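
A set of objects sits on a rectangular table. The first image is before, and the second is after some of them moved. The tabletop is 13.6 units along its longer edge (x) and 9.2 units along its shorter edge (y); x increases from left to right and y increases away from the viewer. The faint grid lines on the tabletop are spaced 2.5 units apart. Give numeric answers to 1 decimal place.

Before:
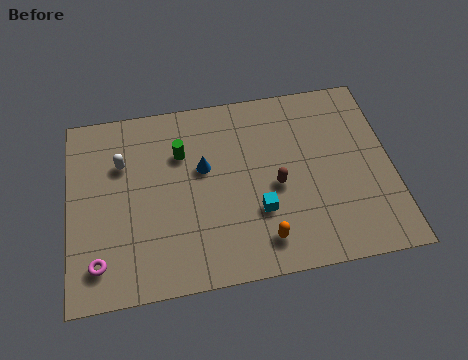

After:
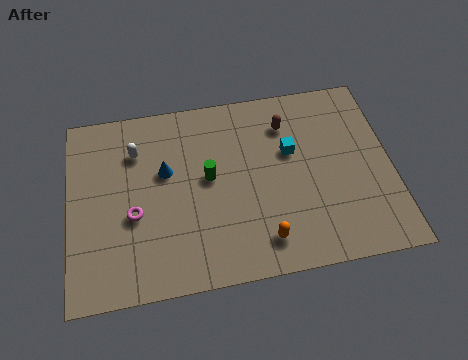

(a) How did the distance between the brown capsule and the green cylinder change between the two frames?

-0.5

The distance was about 4.5 in the first image and 4.0 in the second, so they moved 0.5 units closer together.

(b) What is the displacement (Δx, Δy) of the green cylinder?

(1.1, -1.4)

The green cylinder started near (4.8, 6.4) and ended near (5.9, 5.0).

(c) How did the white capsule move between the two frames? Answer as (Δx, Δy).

(0.6, 0.5)

From the two frames, the white capsule sits at roughly (2.3, 6.3) before and (2.9, 6.8) after.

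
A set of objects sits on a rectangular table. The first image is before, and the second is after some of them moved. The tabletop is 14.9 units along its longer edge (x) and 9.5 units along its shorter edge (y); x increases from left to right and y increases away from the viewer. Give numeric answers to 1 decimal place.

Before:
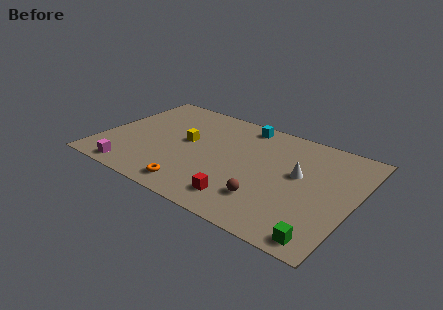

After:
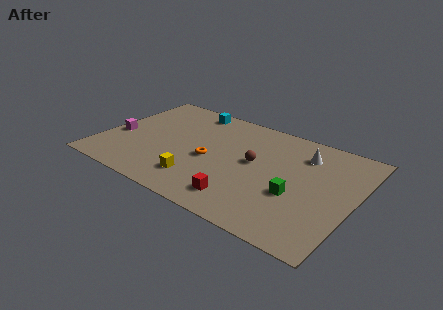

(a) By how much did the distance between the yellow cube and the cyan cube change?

+2.2

The distance was about 4.3 in the first image and 6.5 in the second, so they moved 2.2 units further apart.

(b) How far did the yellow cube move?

3.4

The yellow cube moved from about (4.9, 5.2) to (6.2, 2.1), a distance of √(1.3² + 3.1²) ≈ 3.4.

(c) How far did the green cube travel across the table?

3.3

The green cube was near (13.7, 1.0) before and (11.7, 3.6) after, so it travelled √(2.0² + 2.6²) ≈ 3.3 units.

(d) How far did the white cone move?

1.9

From (11.6, 5.4) to (11.6, 7.3), the white cone covered √(0.0² + 1.9²) ≈ 1.9 units.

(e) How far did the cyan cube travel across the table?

3.3

The cyan cube moved from about (7.8, 8.4) to (4.5, 8.4), a distance of √(3.3² + 0.0²) ≈ 3.3.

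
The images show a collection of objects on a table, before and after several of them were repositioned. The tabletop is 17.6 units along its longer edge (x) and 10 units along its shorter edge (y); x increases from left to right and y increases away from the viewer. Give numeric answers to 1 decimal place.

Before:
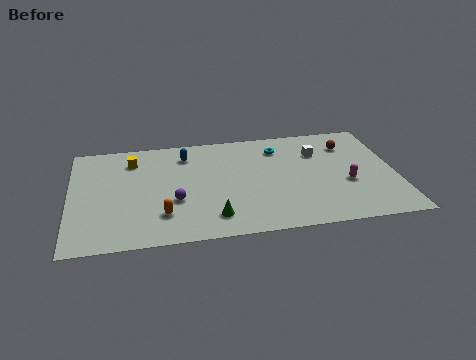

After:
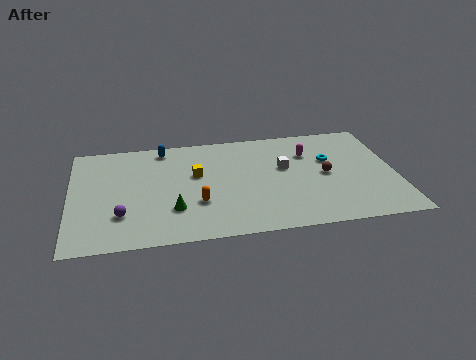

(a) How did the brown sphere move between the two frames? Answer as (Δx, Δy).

(-1.4, -2.7)

From the two frames, the brown sphere sits at roughly (15.2, 7.6) before and (13.8, 4.9) after.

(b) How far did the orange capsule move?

2.1

The orange capsule moved from about (4.9, 2.5) to (6.8, 3.3), a distance of √(1.9² + 0.8²) ≈ 2.1.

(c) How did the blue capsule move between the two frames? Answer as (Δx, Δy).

(-1.2, 0.8)

The blue capsule was at about (6.3, 8.0) and moved to about (5.1, 8.8).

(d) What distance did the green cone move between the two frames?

2.3

From (7.6, 1.9) to (5.5, 2.9), the green cone covered √(2.1² + 1.0²) ≈ 2.3 units.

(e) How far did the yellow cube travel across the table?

3.9

From (3.4, 7.9) to (6.8, 6.0), the yellow cube covered √(3.4² + 1.9²) ≈ 3.9 units.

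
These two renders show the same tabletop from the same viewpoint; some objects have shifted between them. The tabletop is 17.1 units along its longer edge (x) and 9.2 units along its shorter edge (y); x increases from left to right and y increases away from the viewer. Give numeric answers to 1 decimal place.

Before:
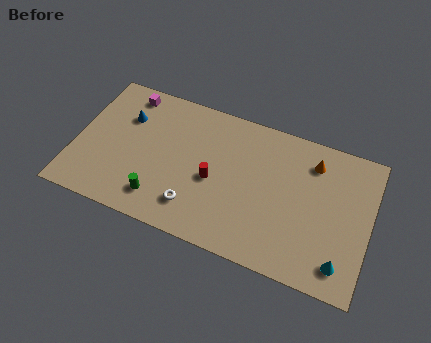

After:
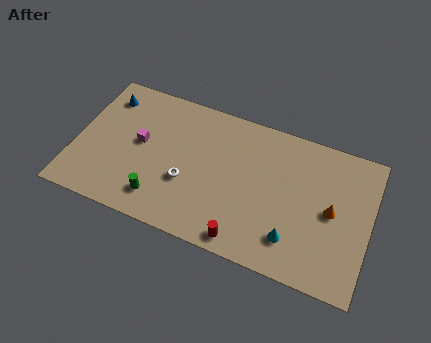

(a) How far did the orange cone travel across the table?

3.0

The orange cone moved from about (13.6, 7.3) to (14.9, 4.6), a distance of √(1.3² + 2.7²) ≈ 3.0.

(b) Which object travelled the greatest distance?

the red cylinder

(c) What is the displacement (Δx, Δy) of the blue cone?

(-1.3, 1.0)

From the two frames, the blue cone sits at roughly (2.7, 6.4) before and (1.4, 7.4) after.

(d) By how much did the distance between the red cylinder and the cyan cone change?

-5.1

Before: roughly 8.0 units apart; after: 2.9. That's 5.1 units closer together.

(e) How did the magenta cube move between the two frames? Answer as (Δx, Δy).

(1.1, -3.0)

The magenta cube was at about (2.6, 8.0) and moved to about (3.7, 5.0).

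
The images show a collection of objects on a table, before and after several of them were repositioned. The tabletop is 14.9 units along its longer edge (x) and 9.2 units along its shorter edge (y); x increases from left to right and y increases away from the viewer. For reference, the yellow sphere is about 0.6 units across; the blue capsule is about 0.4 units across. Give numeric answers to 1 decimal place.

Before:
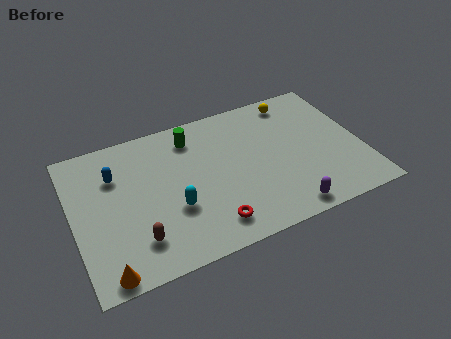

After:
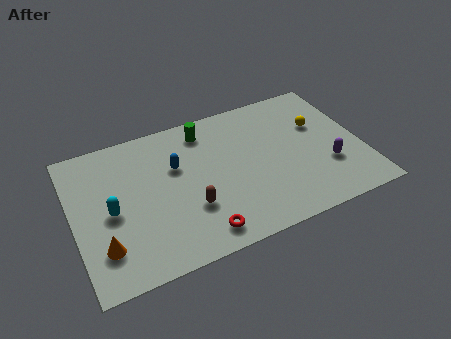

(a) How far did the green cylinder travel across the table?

0.7

The green cylinder was near (6.4, 7.5) before and (7.1, 7.7) after, so it travelled √(0.7² + 0.2²) ≈ 0.7 units.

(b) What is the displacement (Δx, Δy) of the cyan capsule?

(-3.1, 1.0)

The cyan capsule started near (5.0, 3.3) and ended near (1.9, 4.3).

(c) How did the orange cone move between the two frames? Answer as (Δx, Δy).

(0.0, 1.5)

The orange cone was at about (1.3, 0.8) and moved to about (1.3, 2.3).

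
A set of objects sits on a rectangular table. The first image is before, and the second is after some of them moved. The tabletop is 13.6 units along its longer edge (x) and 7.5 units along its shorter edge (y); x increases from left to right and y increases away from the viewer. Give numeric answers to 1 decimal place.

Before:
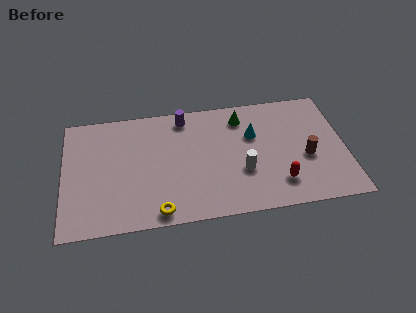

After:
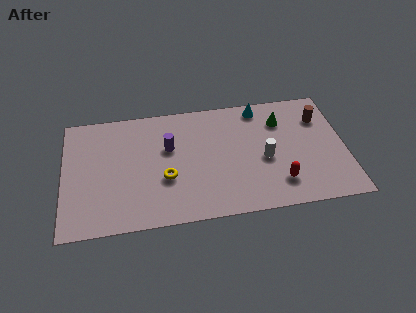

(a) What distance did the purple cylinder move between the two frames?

2.0

The purple cylinder was near (5.9, 6.5) before and (5.1, 4.7) after, so it travelled √(0.8² + 1.8²) ≈ 2.0 units.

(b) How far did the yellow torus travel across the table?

2.0

The yellow torus moved from about (4.5, 0.8) to (4.9, 2.8), a distance of √(0.4² + 2.0²) ≈ 2.0.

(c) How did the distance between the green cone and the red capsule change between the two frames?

-0.8

The distance was about 4.7 in the first image and 3.9 in the second, so they moved 0.8 units closer together.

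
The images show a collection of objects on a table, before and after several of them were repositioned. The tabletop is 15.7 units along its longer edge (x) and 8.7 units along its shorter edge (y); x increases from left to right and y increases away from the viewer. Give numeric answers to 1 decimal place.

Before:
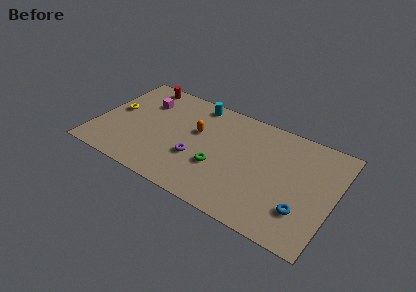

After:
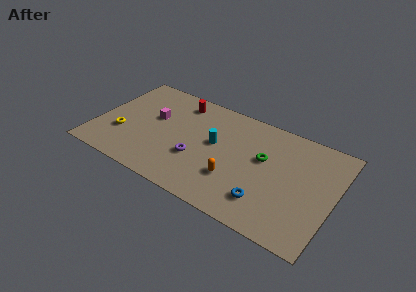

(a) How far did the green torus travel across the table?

3.4

From (8.3, 3.1) to (11.0, 5.2), the green torus covered √(2.7² + 2.1²) ≈ 3.4 units.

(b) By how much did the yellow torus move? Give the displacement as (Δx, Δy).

(0.7, -1.8)

The yellow torus started near (1.1, 4.7) and ended near (1.8, 2.9).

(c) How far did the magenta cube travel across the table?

1.4

The magenta cube moved from about (2.8, 6.3) to (3.6, 5.2), a distance of √(0.8² + 1.1²) ≈ 1.4.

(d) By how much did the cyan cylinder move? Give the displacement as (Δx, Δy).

(1.7, -2.8)

The cyan cylinder started near (6.1, 7.7) and ended near (7.8, 4.9).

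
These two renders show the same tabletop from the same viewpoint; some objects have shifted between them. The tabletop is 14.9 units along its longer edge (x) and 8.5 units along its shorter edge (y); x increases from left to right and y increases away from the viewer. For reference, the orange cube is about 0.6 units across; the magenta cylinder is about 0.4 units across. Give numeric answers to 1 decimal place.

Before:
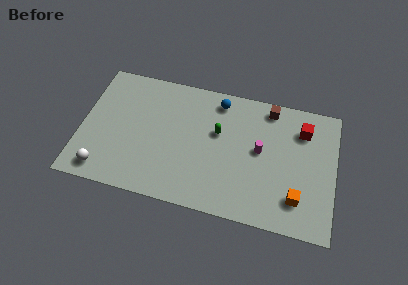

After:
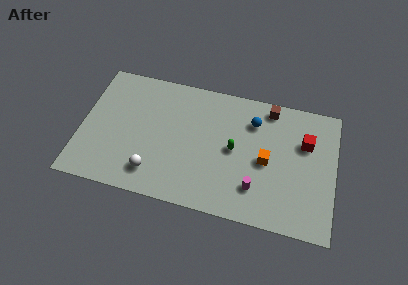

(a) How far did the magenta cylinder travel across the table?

2.5

The magenta cylinder moved from about (10.5, 4.6) to (10.4, 2.1), a distance of √(0.1² + 2.5²) ≈ 2.5.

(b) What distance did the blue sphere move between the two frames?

2.3

The blue sphere was near (7.9, 7.3) before and (10.0, 6.4) after, so it travelled √(2.1² + 0.9²) ≈ 2.3 units.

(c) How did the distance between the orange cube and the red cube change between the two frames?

-1.7

They were about 4.5 units apart before and 2.8 after — 1.7 units closer together.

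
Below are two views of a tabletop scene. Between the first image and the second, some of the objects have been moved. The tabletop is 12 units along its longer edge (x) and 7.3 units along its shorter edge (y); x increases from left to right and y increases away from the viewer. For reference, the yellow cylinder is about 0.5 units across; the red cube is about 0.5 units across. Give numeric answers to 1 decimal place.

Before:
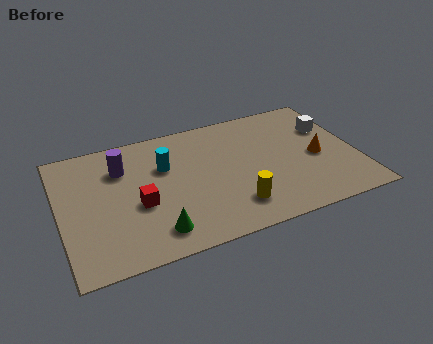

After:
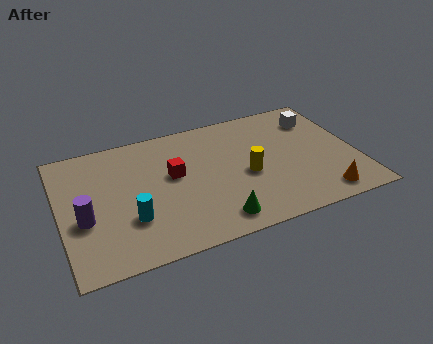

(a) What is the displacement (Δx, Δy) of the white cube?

(-0.4, 0.7)

The white cube was at about (11.1, 4.9) and moved to about (10.7, 5.6).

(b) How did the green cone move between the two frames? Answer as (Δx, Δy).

(2.4, -0.2)

The green cone was at about (3.6, 1.3) and moved to about (6.0, 1.1).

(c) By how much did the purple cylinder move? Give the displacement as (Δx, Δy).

(-1.7, -2.4)

From the two frames, the purple cylinder sits at roughly (2.6, 5.3) before and (0.9, 2.9) after.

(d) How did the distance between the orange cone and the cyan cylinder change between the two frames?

+1.4

They were about 6.3 units apart before and 7.7 after — 1.4 units further apart.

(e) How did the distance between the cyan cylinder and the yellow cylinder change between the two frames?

+0.8

Before: roughly 4.1 units apart; after: 4.9. That's 0.8 units further apart.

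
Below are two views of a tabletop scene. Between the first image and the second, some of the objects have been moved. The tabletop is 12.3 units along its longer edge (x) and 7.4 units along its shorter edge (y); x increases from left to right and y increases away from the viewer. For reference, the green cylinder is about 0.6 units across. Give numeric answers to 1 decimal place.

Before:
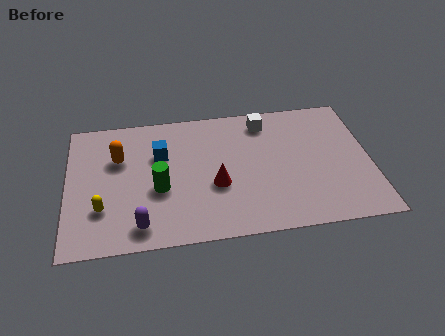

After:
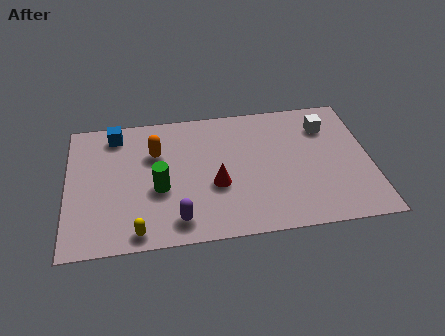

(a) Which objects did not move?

the red cone and the green cylinder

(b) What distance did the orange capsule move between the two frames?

1.5

From (2.1, 4.9) to (3.6, 5.0), the orange capsule covered √(1.5² + 0.1²) ≈ 1.5 units.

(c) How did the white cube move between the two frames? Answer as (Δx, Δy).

(2.5, -0.6)

The white cube was at about (8.1, 6.2) and moved to about (10.6, 5.6).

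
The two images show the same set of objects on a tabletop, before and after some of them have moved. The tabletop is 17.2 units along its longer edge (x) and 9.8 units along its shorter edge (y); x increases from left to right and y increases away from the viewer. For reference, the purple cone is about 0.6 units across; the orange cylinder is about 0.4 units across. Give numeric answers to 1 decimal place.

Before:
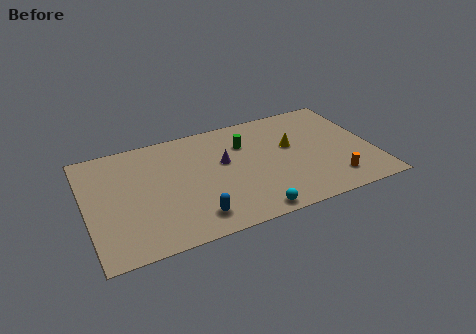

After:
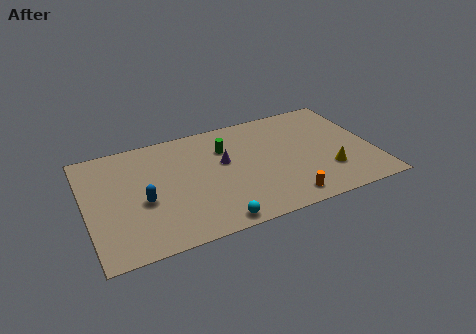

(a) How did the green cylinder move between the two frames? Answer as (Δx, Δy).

(-1.2, 0.0)

From the two frames, the green cylinder sits at roughly (9.7, 7.0) before and (8.5, 7.0) after.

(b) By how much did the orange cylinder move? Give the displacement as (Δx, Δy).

(-3.0, -0.6)

The orange cylinder started near (14.5, 1.9) and ended near (11.5, 1.3).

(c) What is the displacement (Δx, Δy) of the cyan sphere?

(-2.2, 0.0)

The cyan sphere started near (9.4, 0.9) and ended near (7.2, 0.9).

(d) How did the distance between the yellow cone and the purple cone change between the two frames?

+2.6

The distance was about 4.1 in the first image and 6.7 in the second, so they moved 2.6 units further apart.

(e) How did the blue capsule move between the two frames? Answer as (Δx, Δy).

(-2.8, 2.4)

From the two frames, the blue capsule sits at roughly (6.1, 1.7) before and (3.3, 4.1) after.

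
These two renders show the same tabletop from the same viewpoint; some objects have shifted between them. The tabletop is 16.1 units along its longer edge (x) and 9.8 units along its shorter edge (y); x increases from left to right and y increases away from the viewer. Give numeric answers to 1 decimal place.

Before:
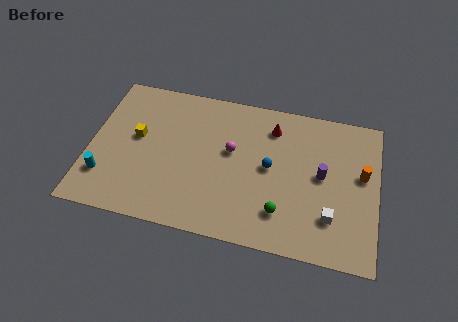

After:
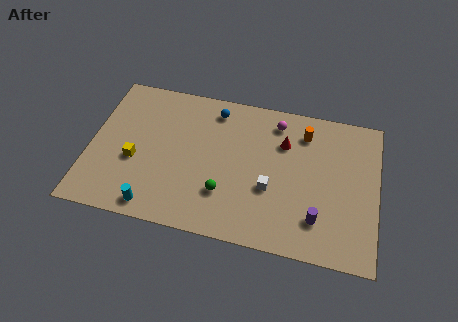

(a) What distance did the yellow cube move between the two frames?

1.6

From (2.6, 5.5) to (2.6, 3.9), the yellow cube covered √(0.0² + 1.6²) ≈ 1.6 units.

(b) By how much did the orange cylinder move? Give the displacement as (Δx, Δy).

(-3.3, 2.1)

The orange cylinder started near (15.2, 5.7) and ended near (11.9, 7.8).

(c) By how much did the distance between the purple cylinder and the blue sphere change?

+5.7

They were about 2.9 units apart before and 8.6 after — 5.7 units further apart.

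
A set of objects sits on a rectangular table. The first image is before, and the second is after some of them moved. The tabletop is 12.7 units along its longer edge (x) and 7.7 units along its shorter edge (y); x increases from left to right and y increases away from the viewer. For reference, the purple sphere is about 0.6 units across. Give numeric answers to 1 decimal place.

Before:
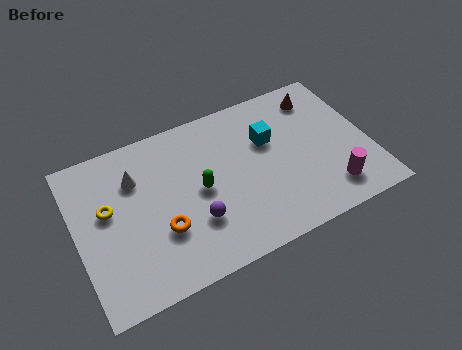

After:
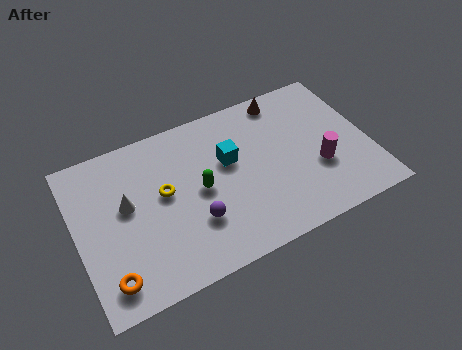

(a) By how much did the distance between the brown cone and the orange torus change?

+1.7

Before: roughly 8.3 units apart; after: 10.0. That's 1.7 units further apart.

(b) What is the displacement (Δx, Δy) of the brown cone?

(-1.5, 0.5)

The brown cone started near (10.9, 6.3) and ended near (9.4, 6.8).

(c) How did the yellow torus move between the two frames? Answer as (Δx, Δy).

(2.4, -0.2)

The yellow torus was at about (1.4, 4.5) and moved to about (3.8, 4.3).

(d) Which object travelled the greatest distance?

the orange torus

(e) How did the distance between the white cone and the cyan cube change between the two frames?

-1.3

They were about 5.8 units apart before and 4.5 after — 1.3 units closer together.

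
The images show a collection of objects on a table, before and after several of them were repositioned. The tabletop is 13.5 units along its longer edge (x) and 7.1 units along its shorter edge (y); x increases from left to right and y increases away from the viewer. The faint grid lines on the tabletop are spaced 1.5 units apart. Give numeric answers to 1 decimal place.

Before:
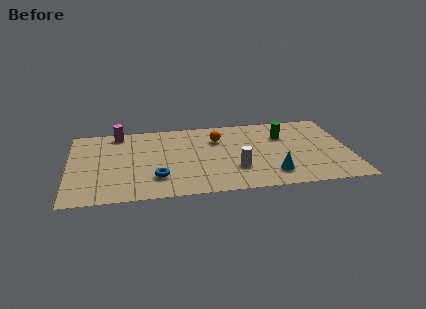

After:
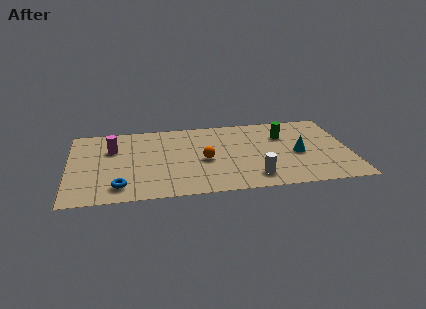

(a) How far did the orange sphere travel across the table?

2.0

The orange sphere moved from about (7.2, 5.1) to (6.5, 3.2), a distance of √(0.7² + 1.9²) ≈ 2.0.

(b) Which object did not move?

the green cylinder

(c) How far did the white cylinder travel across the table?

1.2

From (8.0, 2.2) to (8.8, 1.3), the white cylinder covered √(0.8² + 0.9²) ≈ 1.2 units.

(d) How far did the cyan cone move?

2.1

The cyan cone was near (9.7, 1.5) before and (11.0, 3.2) after, so it travelled √(1.3² + 1.7²) ≈ 2.1 units.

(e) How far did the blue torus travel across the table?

1.9

The blue torus was near (4.2, 1.9) before and (2.4, 1.3) after, so it travelled √(1.8² + 0.6²) ≈ 1.9 units.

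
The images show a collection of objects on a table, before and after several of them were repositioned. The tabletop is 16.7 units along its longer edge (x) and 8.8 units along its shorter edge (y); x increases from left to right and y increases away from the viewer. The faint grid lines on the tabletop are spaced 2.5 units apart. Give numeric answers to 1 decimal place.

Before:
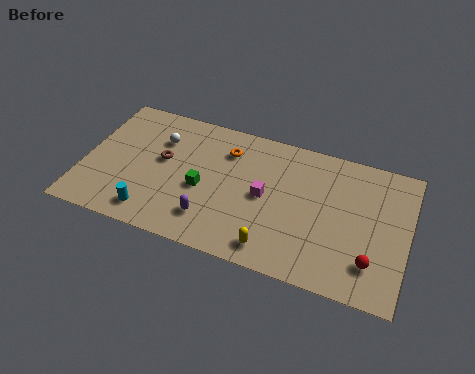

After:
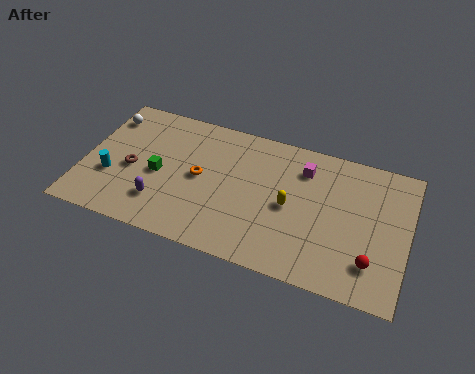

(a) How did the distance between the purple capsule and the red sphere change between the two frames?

+2.6

The distance was about 8.2 in the first image and 10.8 in the second, so they moved 2.6 units further apart.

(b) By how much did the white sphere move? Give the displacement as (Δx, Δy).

(-2.9, 0.7)

The white sphere was at about (3.7, 6.3) and moved to about (0.8, 7.0).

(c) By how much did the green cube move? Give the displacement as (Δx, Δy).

(-2.3, 0.2)

The green cube started near (6.2, 3.8) and ended near (3.9, 4.0).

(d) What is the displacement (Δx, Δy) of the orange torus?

(-1.2, -2.2)

The orange torus was at about (7.2, 6.7) and moved to about (6.0, 4.5).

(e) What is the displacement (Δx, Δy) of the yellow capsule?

(0.6, 2.9)

From the two frames, the yellow capsule sits at roughly (10.1, 1.3) before and (10.7, 4.2) after.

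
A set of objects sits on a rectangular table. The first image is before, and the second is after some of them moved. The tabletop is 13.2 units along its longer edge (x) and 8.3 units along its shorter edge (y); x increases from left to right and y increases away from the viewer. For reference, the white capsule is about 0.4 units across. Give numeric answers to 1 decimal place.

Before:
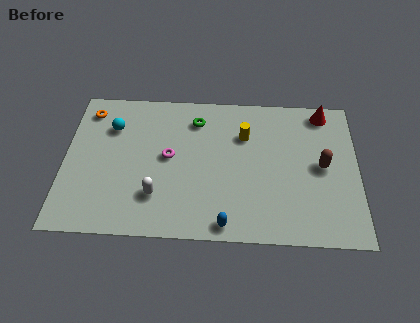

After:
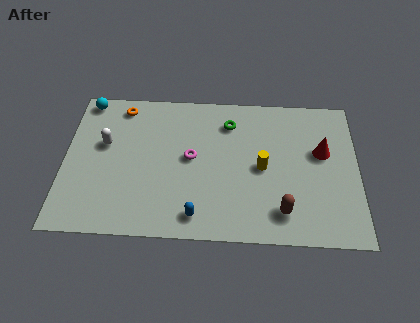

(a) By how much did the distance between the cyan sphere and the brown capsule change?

+1.0

The distance was about 9.7 in the first image and 10.7 in the second, so they moved 1.0 units further apart.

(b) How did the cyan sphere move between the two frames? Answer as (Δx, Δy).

(-1.2, 1.5)

The cyan sphere started near (2.1, 6.0) and ended near (0.9, 7.5).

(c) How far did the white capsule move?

3.7

The white capsule was near (4.2, 2.2) before and (1.8, 5.0) after, so it travelled √(2.4² + 2.8²) ≈ 3.7 units.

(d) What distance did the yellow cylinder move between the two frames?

2.0

From (8.1, 5.8) to (8.9, 4.0), the yellow cylinder covered √(0.8² + 1.8²) ≈ 2.0 units.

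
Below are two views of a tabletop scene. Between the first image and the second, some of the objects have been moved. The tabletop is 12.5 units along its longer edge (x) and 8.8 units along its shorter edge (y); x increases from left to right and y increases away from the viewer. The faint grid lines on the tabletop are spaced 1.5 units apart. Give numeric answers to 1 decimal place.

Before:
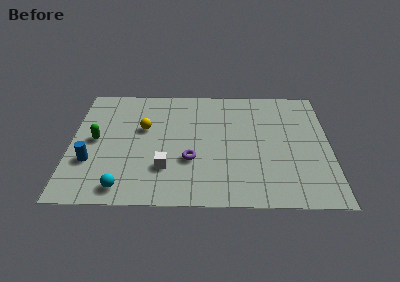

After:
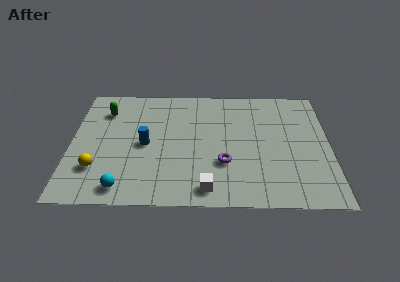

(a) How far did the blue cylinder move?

2.9

From (1.0, 2.9) to (3.6, 4.2), the blue cylinder covered √(2.6² + 1.3²) ≈ 2.9 units.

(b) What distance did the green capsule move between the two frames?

2.2

From (1.2, 4.5) to (1.6, 6.7), the green capsule covered √(0.4² + 2.2²) ≈ 2.2 units.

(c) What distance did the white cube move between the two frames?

2.4

The white cube was near (4.6, 2.5) before and (6.6, 1.1) after, so it travelled √(2.0² + 1.4²) ≈ 2.4 units.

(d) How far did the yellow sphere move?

3.7

The yellow sphere was near (3.5, 5.4) before and (1.3, 2.4) after, so it travelled √(2.2² + 3.0²) ≈ 3.7 units.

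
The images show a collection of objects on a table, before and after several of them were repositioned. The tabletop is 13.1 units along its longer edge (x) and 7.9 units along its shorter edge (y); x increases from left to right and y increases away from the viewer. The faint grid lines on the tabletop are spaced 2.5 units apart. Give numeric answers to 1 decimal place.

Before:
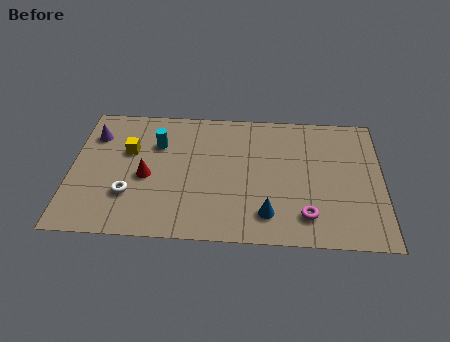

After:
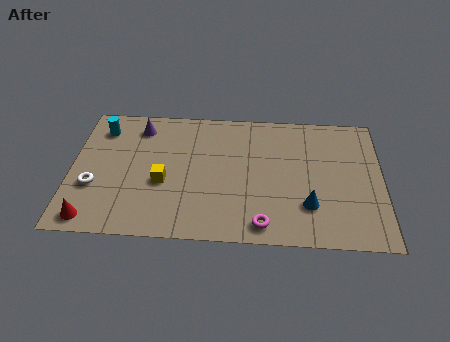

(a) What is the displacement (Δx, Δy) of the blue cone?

(1.7, 0.6)

From the two frames, the blue cone sits at roughly (8.3, 1.6) before and (10.0, 2.2) after.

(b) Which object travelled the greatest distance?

the red cone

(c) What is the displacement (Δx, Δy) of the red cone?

(-2.2, -2.6)

The red cone started near (3.2, 3.5) and ended near (1.0, 0.9).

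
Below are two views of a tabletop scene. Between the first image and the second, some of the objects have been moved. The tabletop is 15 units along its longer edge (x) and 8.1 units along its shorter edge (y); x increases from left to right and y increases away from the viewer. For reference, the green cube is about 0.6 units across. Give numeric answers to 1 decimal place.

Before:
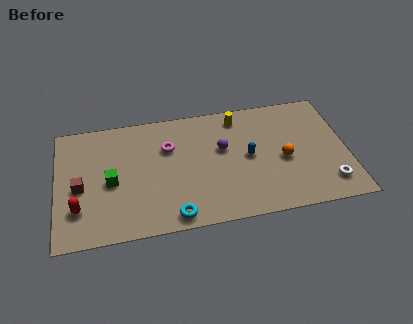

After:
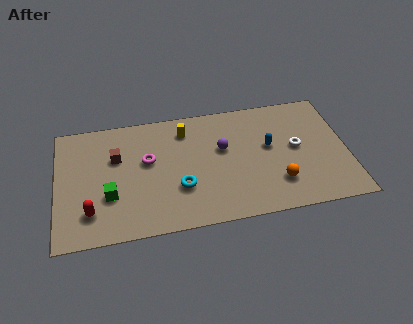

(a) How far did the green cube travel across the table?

0.9

The green cube moved from about (2.8, 3.7) to (2.7, 2.8), a distance of √(0.1² + 0.9²) ≈ 0.9.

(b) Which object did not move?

the purple sphere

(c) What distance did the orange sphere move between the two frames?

1.6

The orange sphere moved from about (11.7, 3.6) to (11.3, 2.1), a distance of √(0.4² + 1.5²) ≈ 1.6.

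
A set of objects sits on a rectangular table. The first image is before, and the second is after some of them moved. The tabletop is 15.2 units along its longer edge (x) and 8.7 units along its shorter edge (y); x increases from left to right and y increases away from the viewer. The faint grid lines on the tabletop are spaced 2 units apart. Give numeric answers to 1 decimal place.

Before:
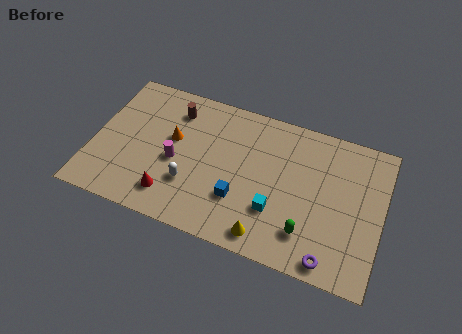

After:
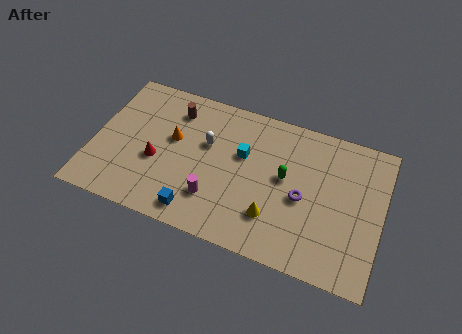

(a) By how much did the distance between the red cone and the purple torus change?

-0.7

The distance was about 8.4 in the first image and 7.7 in the second, so they moved 0.7 units closer together.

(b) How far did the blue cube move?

2.6

The blue cube moved from about (7.9, 2.7) to (5.8, 1.2), a distance of √(2.1² + 1.5²) ≈ 2.6.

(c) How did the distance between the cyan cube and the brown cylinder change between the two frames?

-3.1

The distance was about 7.2 in the first image and 4.1 in the second, so they moved 3.1 units closer together.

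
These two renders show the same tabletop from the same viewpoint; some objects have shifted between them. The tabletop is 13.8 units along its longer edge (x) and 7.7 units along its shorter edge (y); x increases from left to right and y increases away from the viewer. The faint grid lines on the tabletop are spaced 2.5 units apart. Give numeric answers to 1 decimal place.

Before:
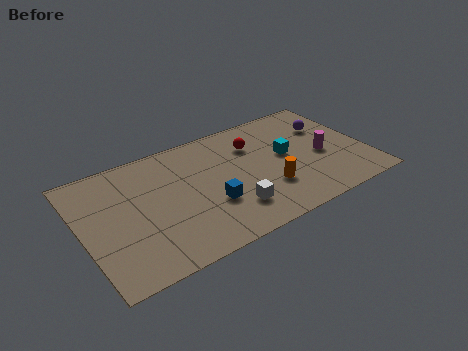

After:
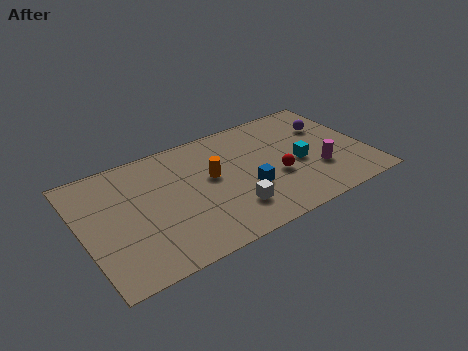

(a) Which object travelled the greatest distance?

the orange cylinder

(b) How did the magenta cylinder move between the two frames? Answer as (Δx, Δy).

(-0.4, -0.9)

From the two frames, the magenta cylinder sits at roughly (11.7, 3.4) before and (11.3, 2.5) after.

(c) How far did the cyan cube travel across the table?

0.9

The cyan cube moved from about (10.0, 4.2) to (10.5, 3.4), a distance of √(0.5² + 0.8²) ≈ 0.9.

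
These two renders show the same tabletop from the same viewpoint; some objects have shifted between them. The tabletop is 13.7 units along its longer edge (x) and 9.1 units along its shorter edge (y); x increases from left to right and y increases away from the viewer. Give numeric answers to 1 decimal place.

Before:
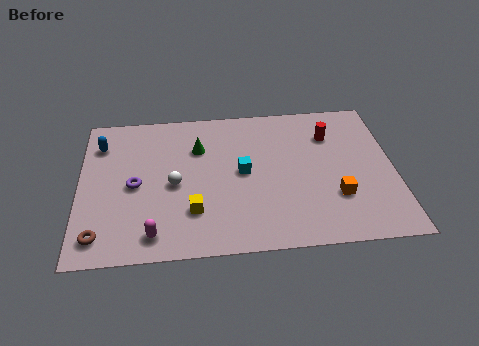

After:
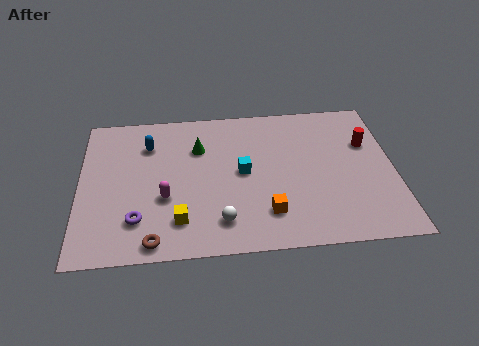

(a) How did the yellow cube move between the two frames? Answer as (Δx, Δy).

(-0.6, -0.5)

From the two frames, the yellow cube sits at roughly (4.9, 2.5) before and (4.3, 2.0) after.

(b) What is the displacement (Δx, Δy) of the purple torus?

(0.1, -2.1)

From the two frames, the purple torus sits at roughly (2.4, 4.3) before and (2.5, 2.2) after.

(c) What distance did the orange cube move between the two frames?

3.1

From (11.1, 2.8) to (8.1, 2.1), the orange cube covered √(3.0² + 0.7²) ≈ 3.1 units.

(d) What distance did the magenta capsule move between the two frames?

2.2

From (3.2, 1.3) to (3.7, 3.4), the magenta capsule covered √(0.5² + 2.1²) ≈ 2.2 units.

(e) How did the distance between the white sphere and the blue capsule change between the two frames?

+1.6

Before: roughly 4.3 units apart; after: 5.9. That's 1.6 units further apart.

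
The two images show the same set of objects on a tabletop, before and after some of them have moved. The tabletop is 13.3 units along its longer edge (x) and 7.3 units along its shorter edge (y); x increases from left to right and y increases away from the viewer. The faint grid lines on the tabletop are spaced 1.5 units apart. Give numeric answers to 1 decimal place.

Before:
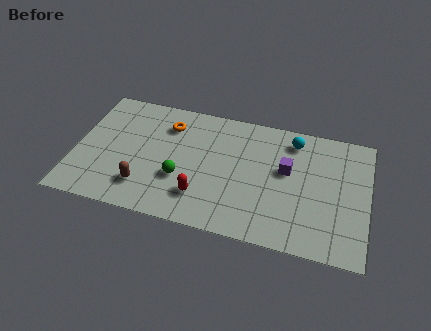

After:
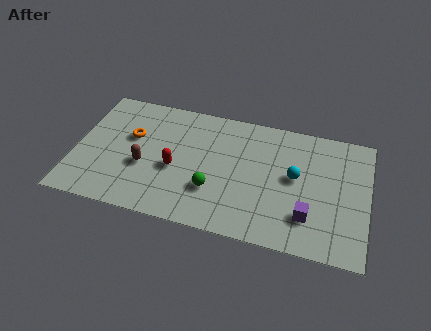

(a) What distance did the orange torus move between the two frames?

1.9

From (4.1, 5.6) to (2.5, 4.5), the orange torus covered √(1.6² + 1.1²) ≈ 1.9 units.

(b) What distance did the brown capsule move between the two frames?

1.2

From (3.3, 1.7) to (3.2, 2.9), the brown capsule covered √(0.1² + 1.2²) ≈ 1.2 units.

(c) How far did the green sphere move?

1.5

The green sphere moved from about (4.9, 2.6) to (6.4, 2.3), a distance of √(1.5² + 0.3²) ≈ 1.5.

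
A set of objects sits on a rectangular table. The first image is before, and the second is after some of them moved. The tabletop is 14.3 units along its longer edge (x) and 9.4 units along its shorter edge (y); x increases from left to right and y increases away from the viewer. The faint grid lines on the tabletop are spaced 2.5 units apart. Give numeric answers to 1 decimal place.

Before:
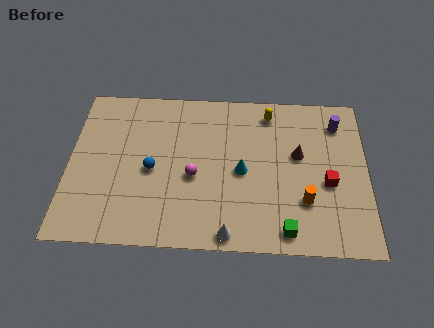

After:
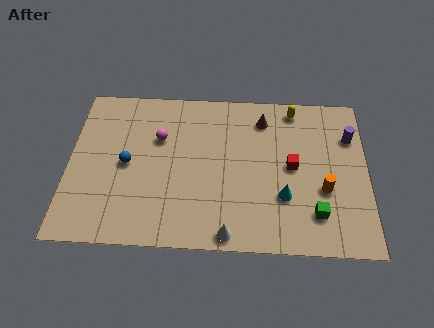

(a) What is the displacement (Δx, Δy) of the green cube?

(1.4, 1.0)

The green cube was at about (10.4, 1.1) and moved to about (11.8, 2.1).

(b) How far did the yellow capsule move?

1.2

The yellow capsule moved from about (9.6, 8.0) to (10.8, 8.3), a distance of √(1.2² + 0.3²) ≈ 1.2.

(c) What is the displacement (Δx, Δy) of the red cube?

(-1.7, 0.9)

The red cube started near (12.4, 3.9) and ended near (10.7, 4.8).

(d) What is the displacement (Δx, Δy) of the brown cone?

(-1.7, 2.1)

The brown cone started near (11.0, 5.5) and ended near (9.3, 7.6).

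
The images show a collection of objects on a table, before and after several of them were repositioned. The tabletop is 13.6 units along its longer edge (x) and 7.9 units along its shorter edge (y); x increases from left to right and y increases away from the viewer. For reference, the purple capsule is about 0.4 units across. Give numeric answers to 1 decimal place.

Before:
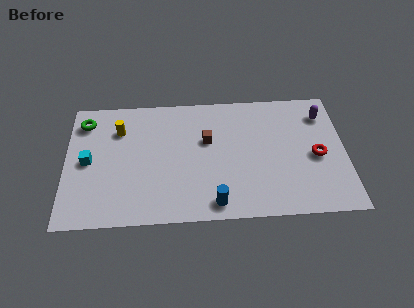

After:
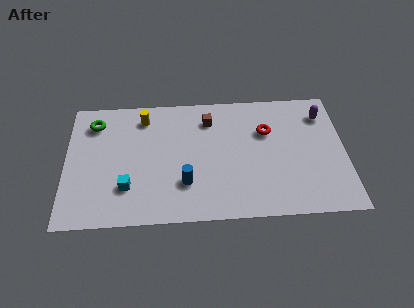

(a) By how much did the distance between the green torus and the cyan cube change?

+1.9

Before: roughly 2.5 units apart; after: 4.4. That's 1.9 units further apart.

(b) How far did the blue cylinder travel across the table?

1.9

From (7.2, 1.0) to (5.8, 2.3), the blue cylinder covered √(1.4² + 1.3²) ≈ 1.9 units.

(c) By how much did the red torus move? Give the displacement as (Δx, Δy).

(-2.4, 1.7)

The red torus started near (12.2, 3.6) and ended near (9.8, 5.3).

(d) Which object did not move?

the purple capsule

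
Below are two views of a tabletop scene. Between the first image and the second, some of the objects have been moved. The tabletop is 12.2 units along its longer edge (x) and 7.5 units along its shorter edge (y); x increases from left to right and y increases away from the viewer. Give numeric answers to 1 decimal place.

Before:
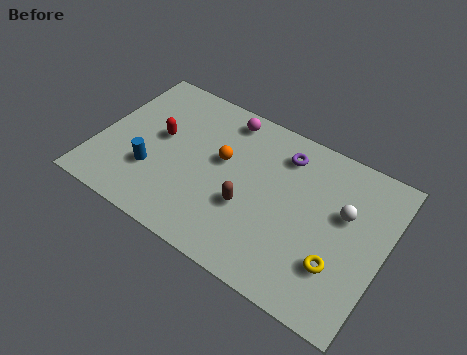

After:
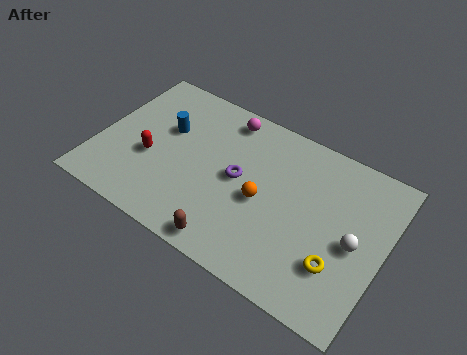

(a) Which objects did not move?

the yellow torus and the magenta sphere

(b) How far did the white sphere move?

1.3

The white sphere moved from about (10.4, 4.6) to (11.0, 3.5), a distance of √(0.6² + 1.1²) ≈ 1.3.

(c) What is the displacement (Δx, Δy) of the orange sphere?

(1.9, -1.0)

From the two frames, the orange sphere sits at roughly (5.2, 4.4) before and (7.1, 3.4) after.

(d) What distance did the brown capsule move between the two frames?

2.0

From (6.6, 2.8) to (6.2, 0.8), the brown capsule covered √(0.4² + 2.0²) ≈ 2.0 units.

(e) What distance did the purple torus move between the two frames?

2.6

The purple torus was near (7.6, 6.0) before and (6.0, 3.9) after, so it travelled √(1.6² + 2.1²) ≈ 2.6 units.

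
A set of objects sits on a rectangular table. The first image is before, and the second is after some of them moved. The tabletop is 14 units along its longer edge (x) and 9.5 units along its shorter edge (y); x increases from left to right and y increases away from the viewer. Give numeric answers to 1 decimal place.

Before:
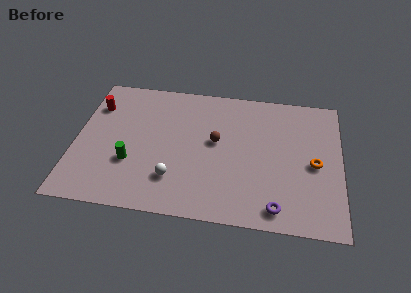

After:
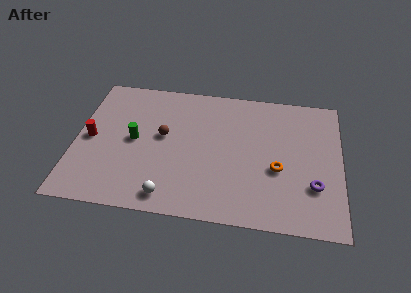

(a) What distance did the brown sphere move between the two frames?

2.8

The brown sphere moved from about (7.4, 5.3) to (4.6, 5.3), a distance of √(2.8² + 0.0²) ≈ 2.8.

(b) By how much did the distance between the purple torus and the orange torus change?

-1.6

The distance was about 3.7 in the first image and 2.1 in the second, so they moved 1.6 units closer together.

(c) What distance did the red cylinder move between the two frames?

2.4

From (0.9, 7.0) to (0.8, 4.6), the red cylinder covered √(0.1² + 2.4²) ≈ 2.4 units.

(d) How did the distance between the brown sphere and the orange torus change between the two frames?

+1.0

They were about 5.3 units apart before and 6.3 after — 1.0 units further apart.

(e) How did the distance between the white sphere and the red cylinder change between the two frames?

-0.9

They were about 6.4 units apart before and 5.5 after — 0.9 units closer together.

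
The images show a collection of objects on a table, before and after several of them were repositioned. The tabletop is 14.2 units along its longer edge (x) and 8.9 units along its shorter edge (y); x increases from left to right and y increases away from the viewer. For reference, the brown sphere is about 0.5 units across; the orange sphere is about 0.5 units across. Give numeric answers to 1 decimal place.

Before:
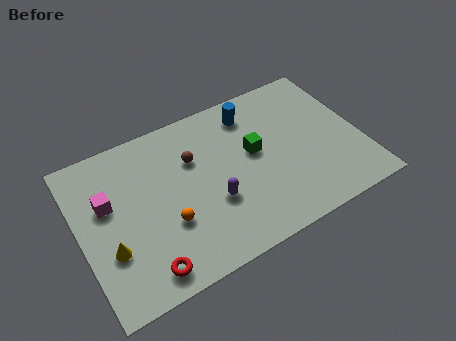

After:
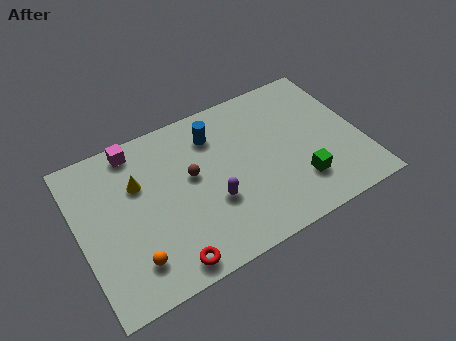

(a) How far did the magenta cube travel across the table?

2.9

From (1.5, 5.5) to (3.2, 7.9), the magenta cube covered √(1.7² + 2.4²) ≈ 2.9 units.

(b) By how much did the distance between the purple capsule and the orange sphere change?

+2.1

Before: roughly 2.3 units apart; after: 4.4. That's 2.1 units further apart.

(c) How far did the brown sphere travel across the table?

0.9

The brown sphere moved from about (5.9, 6.0) to (5.7, 5.1), a distance of √(0.2² + 0.9²) ≈ 0.9.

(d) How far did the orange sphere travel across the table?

2.2

The orange sphere moved from about (4.2, 3.1) to (2.3, 1.9), a distance of √(1.9² + 1.2²) ≈ 2.2.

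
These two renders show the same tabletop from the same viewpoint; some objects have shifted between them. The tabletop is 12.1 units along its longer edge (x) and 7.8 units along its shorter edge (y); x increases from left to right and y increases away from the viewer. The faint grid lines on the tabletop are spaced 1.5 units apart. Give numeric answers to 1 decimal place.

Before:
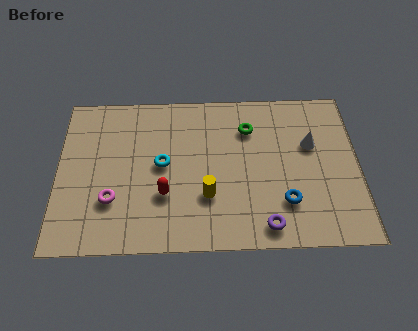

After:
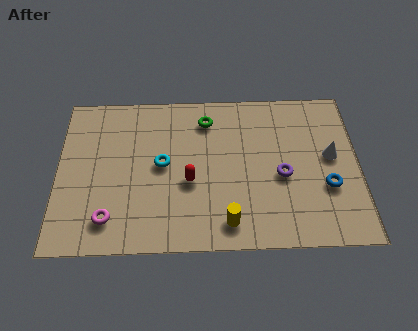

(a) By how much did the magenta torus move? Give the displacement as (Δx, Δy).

(-0.1, -0.9)

The magenta torus started near (2.2, 2.4) and ended near (2.1, 1.5).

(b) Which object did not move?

the cyan torus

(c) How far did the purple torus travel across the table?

2.5

The purple torus was near (8.3, 1.0) before and (9.0, 3.4) after, so it travelled √(0.7² + 2.4²) ≈ 2.5 units.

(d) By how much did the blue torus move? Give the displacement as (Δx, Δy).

(1.7, 0.7)

From the two frames, the blue torus sits at roughly (9.1, 2.1) before and (10.8, 2.8) after.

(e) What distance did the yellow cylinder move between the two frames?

1.5

The yellow cylinder moved from about (6.0, 2.5) to (6.8, 1.2), a distance of √(0.8² + 1.3²) ≈ 1.5.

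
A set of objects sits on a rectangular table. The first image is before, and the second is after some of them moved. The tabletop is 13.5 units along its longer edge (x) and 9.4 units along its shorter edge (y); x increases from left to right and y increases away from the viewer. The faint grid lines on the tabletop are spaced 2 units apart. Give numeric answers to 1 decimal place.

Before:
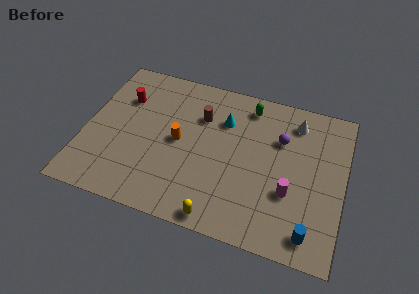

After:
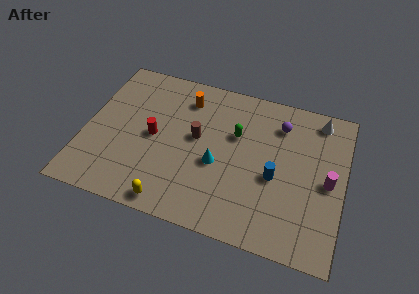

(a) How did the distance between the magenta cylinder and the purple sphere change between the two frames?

+0.7

They were about 3.2 units apart before and 3.9 after — 0.7 units further apart.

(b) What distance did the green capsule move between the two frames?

2.1

From (8.3, 8.0) to (7.8, 6.0), the green capsule covered √(0.5² + 2.0²) ≈ 2.1 units.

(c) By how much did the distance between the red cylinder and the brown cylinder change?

-1.8

The distance was about 4.1 in the first image and 2.3 in the second, so they moved 1.8 units closer together.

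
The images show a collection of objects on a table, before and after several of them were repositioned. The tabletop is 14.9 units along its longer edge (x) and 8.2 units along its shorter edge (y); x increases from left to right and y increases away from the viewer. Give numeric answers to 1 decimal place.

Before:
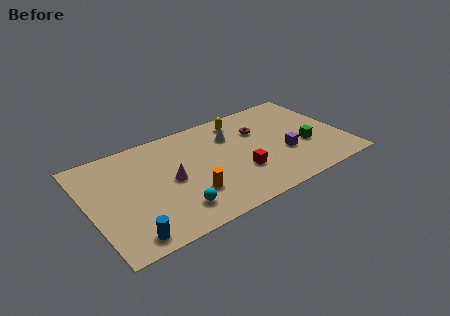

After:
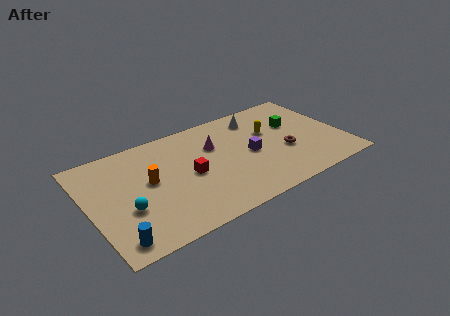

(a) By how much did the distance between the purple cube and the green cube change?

+1.9

The distance was about 1.3 in the first image and 3.2 in the second, so they moved 1.9 units further apart.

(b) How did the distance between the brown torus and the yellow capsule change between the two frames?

+0.5

They were about 1.6 units apart before and 2.1 after — 0.5 units further apart.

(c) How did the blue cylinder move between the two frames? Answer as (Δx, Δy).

(-0.7, 0.1)

The blue cylinder started near (1.8, 1.0) and ended near (1.1, 1.1).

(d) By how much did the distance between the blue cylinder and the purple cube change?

-0.9

Before: roughly 9.7 units apart; after: 8.8. That's 0.9 units closer together.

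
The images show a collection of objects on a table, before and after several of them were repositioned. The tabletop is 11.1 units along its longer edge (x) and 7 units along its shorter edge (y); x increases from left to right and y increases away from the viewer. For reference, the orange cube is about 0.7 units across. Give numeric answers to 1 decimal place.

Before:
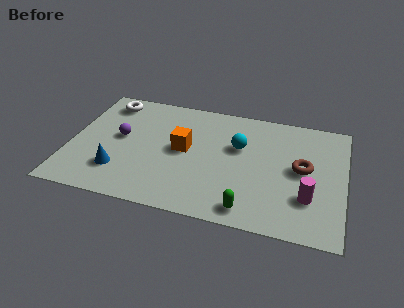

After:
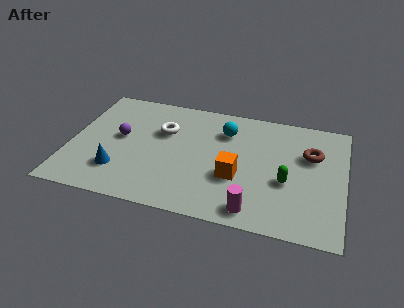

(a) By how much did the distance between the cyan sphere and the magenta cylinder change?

+0.8

They were about 3.7 units apart before and 4.5 after — 0.8 units further apart.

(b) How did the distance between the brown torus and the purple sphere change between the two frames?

+0.3

They were about 7.4 units apart before and 7.7 after — 0.3 units further apart.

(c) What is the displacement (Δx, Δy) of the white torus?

(2.4, -1.3)

From the two frames, the white torus sits at roughly (1.3, 5.9) before and (3.7, 4.6) after.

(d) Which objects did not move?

the blue cone and the purple sphere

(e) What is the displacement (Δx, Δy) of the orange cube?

(2.2, -1.1)

The orange cube was at about (4.6, 3.7) and moved to about (6.8, 2.6).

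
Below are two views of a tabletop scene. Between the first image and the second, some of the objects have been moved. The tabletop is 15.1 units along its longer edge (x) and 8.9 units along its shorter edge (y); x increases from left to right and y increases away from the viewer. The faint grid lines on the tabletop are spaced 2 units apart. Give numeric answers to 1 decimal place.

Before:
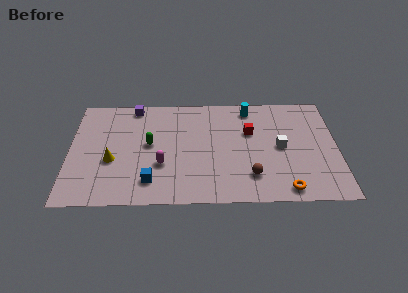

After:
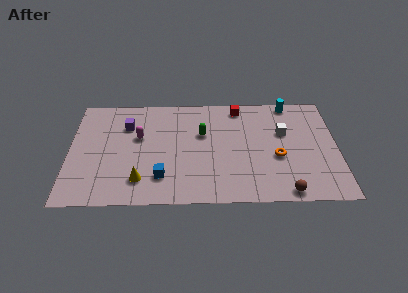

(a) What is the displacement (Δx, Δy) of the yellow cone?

(1.6, -1.6)

The yellow cone was at about (2.4, 3.5) and moved to about (4.0, 1.9).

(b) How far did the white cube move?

1.2

The white cube moved from about (11.9, 4.4) to (12.1, 5.6), a distance of √(0.2² + 1.2²) ≈ 1.2.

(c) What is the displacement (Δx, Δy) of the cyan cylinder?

(2.3, 0.4)

The cyan cylinder started near (10.2, 7.7) and ended near (12.5, 8.1).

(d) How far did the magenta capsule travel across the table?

2.6

The magenta capsule moved from about (5.2, 3.1) to (3.9, 5.4), a distance of √(1.3² + 2.3²) ≈ 2.6.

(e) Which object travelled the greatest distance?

the green capsule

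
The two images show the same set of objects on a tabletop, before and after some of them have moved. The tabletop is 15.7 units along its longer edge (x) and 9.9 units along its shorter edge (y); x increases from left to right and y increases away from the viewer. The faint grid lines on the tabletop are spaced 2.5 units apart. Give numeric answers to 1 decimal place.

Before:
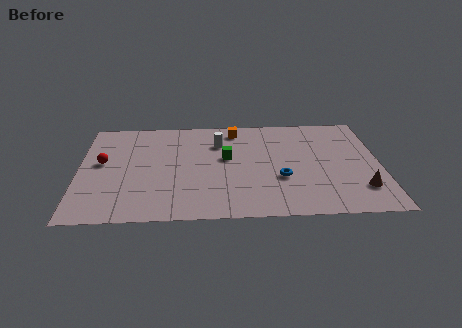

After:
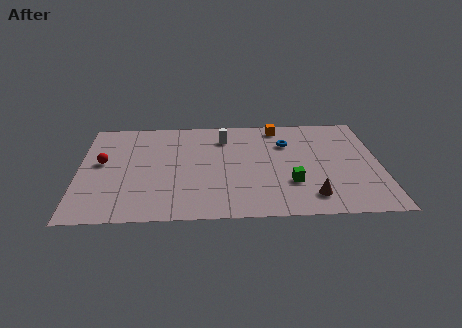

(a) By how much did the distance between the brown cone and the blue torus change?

+1.0

Before: roughly 4.3 units apart; after: 5.3. That's 1.0 units further apart.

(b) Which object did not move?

the red sphere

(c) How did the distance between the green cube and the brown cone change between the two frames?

-6.0

Before: roughly 7.6 units apart; after: 1.6. That's 6.0 units closer together.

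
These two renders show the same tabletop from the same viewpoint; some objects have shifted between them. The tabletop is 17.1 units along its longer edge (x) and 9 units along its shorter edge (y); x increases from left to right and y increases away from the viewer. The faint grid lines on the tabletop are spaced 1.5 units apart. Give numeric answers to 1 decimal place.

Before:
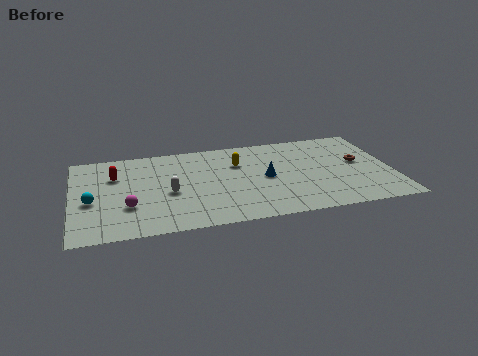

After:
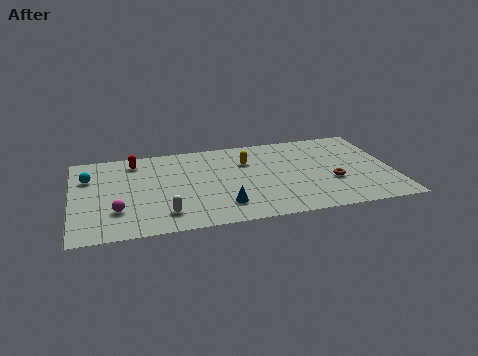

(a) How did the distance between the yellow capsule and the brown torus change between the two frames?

-1.3

They were about 6.6 units apart before and 5.3 after — 1.3 units closer together.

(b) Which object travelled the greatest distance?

the blue cone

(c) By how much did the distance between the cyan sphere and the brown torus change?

-1.2

They were about 14.4 units apart before and 13.2 after — 1.2 units closer together.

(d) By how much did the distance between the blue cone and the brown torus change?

+0.9

The distance was about 5.1 in the first image and 6.0 in the second, so they moved 0.9 units further apart.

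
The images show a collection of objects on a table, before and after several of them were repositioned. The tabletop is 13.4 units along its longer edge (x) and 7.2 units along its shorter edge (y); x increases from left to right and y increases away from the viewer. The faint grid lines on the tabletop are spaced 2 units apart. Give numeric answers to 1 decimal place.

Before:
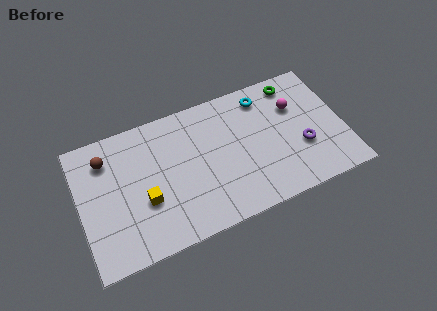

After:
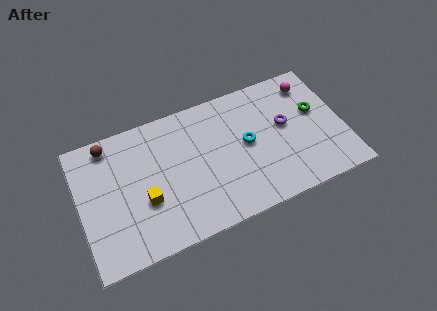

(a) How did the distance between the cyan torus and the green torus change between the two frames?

+2.0

Before: roughly 1.6 units apart; after: 3.6. That's 2.0 units further apart.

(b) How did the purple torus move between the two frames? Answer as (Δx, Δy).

(-0.7, 1.5)

The purple torus started near (11.2, 2.6) and ended near (10.5, 4.1).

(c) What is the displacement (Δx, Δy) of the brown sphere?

(0.2, 0.7)

The brown sphere was at about (1.5, 5.6) and moved to about (1.7, 6.3).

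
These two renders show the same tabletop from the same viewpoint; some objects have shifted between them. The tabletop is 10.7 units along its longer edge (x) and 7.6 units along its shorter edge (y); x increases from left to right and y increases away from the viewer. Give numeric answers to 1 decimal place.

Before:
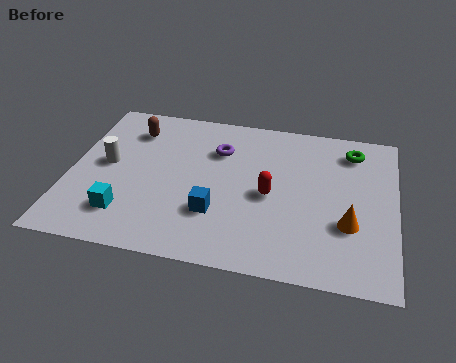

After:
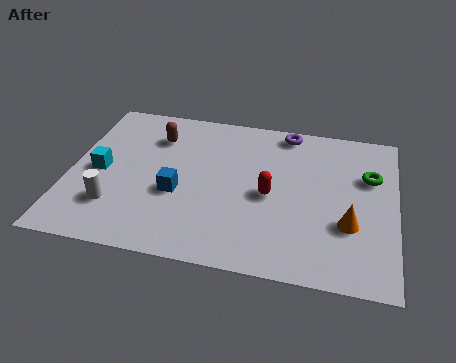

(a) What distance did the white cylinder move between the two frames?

2.0

From (1.2, 4.0) to (1.6, 2.0), the white cylinder covered √(0.4² + 2.0²) ≈ 2.0 units.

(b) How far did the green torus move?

1.3

From (9.2, 6.2) to (9.8, 5.0), the green torus covered √(0.6² + 1.2²) ≈ 1.3 units.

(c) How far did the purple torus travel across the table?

2.6

From (4.8, 5.4) to (7.0, 6.8), the purple torus covered √(2.2² + 1.4²) ≈ 2.6 units.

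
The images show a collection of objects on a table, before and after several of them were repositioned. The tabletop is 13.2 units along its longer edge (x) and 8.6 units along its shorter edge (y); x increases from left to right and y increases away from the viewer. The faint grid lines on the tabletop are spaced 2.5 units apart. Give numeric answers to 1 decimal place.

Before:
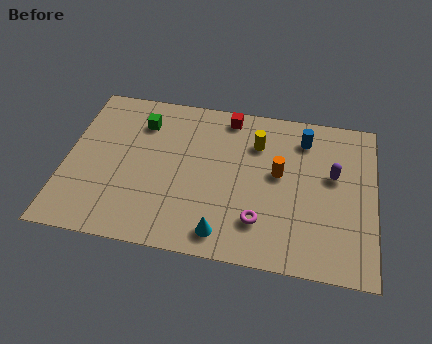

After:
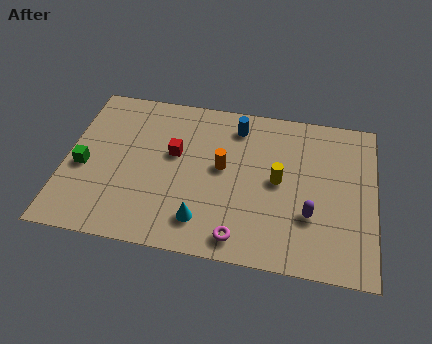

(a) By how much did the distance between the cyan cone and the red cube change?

-2.7

The distance was about 6.4 in the first image and 3.7 in the second, so they moved 2.7 units closer together.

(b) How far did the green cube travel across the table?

3.7

The green cube moved from about (3.1, 6.6) to (0.8, 3.7), a distance of √(2.3² + 2.9²) ≈ 3.7.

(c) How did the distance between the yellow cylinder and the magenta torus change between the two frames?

-0.6

The distance was about 4.2 in the first image and 3.6 in the second, so they moved 0.6 units closer together.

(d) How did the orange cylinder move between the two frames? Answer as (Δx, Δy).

(-2.4, -0.1)

From the two frames, the orange cylinder sits at roughly (9.1, 4.8) before and (6.7, 4.7) after.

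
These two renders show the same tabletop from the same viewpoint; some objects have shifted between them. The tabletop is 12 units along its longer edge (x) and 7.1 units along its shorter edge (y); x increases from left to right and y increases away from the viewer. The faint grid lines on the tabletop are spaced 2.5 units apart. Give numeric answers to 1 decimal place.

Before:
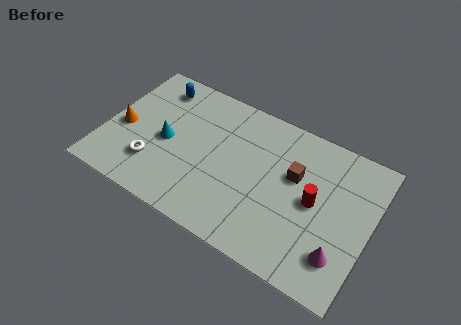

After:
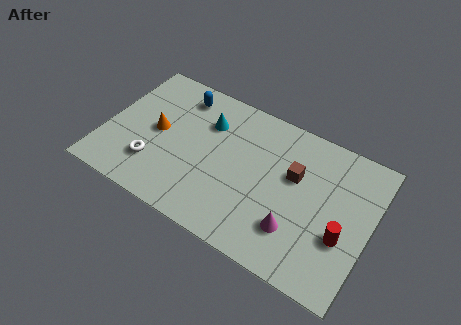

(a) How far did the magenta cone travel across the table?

2.0

The magenta cone was near (10.9, 1.7) before and (8.9, 1.9) after, so it travelled √(2.0² + 0.2²) ≈ 2.0 units.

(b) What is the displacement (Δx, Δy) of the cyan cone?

(1.6, 1.8)

From the two frames, the cyan cone sits at roughly (2.8, 3.3) before and (4.4, 5.1) after.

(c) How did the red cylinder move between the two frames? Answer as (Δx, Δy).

(1.4, -1.0)

The red cylinder was at about (9.5, 3.6) and moved to about (10.9, 2.6).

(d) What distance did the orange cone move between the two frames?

1.6

The orange cone moved from about (0.8, 3.1) to (2.3, 3.6), a distance of √(1.5² + 0.5²) ≈ 1.6.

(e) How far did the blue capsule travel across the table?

1.1

The blue capsule was near (1.9, 5.9) before and (3.0, 5.9) after, so it travelled √(1.1² + 0.0²) ≈ 1.1 units.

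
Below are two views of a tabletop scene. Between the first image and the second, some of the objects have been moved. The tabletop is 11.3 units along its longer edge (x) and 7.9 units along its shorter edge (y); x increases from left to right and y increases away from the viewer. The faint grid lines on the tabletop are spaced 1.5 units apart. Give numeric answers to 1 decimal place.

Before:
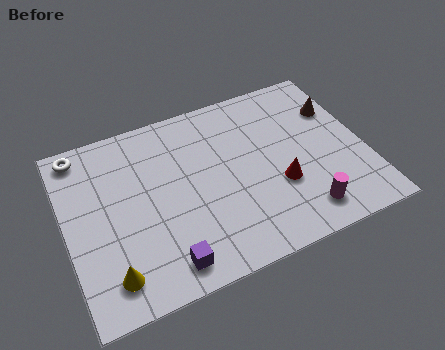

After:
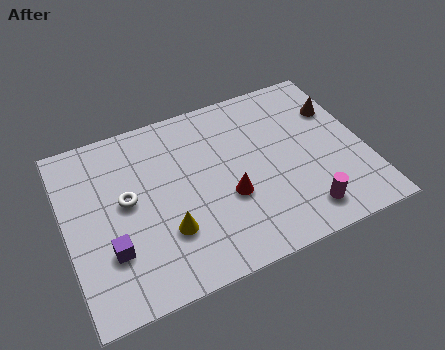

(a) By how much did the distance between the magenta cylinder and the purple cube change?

+2.0

The distance was about 5.2 in the first image and 7.2 in the second, so they moved 2.0 units further apart.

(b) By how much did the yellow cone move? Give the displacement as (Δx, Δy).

(2.2, 1.0)

From the two frames, the yellow cone sits at roughly (1.4, 1.4) before and (3.6, 2.4) after.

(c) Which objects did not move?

the brown cone and the magenta cylinder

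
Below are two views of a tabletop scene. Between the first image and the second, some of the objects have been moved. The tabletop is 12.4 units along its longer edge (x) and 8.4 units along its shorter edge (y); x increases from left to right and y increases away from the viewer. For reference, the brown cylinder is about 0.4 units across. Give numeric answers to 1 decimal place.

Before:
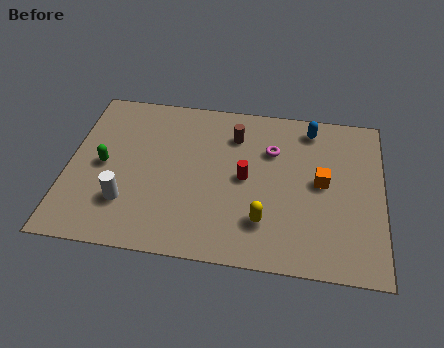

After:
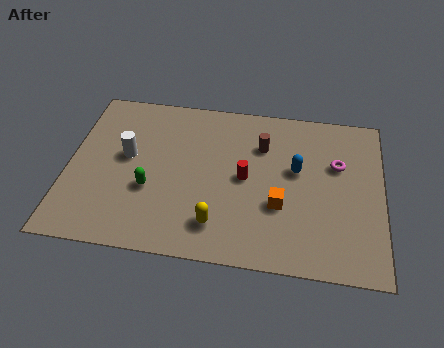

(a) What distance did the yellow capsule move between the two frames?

1.8

From (7.8, 2.1) to (6.0, 1.7), the yellow capsule covered √(1.8² + 0.4²) ≈ 1.8 units.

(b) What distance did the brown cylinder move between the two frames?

1.2

The brown cylinder moved from about (6.5, 6.4) to (7.6, 6.0), a distance of √(1.1² + 0.4²) ≈ 1.2.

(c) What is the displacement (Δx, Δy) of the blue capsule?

(-0.5, -2.3)

From the two frames, the blue capsule sits at roughly (9.5, 7.2) before and (9.0, 4.9) after.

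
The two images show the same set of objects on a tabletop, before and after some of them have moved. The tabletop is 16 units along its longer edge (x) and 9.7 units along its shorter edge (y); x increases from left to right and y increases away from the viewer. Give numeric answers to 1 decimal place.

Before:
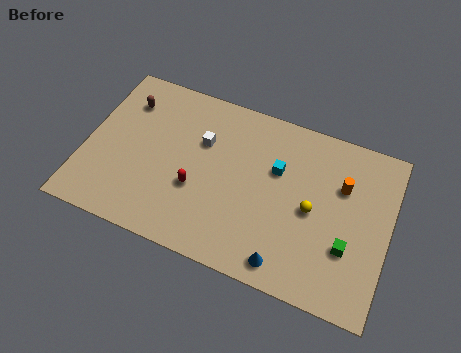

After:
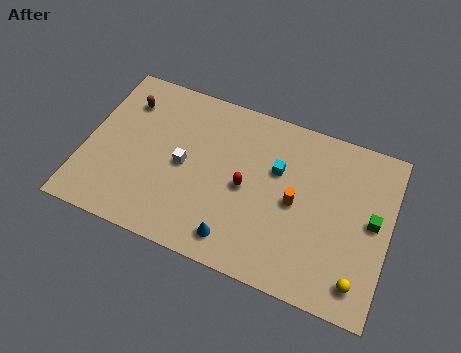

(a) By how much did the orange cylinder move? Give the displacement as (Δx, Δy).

(-2.3, -1.8)

From the two frames, the orange cylinder sits at roughly (13.4, 6.5) before and (11.1, 4.7) after.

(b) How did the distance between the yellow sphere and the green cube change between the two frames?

+1.1

Before: roughly 2.4 units apart; after: 3.5. That's 1.1 units further apart.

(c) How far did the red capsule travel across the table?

2.7

From (6.0, 3.6) to (8.5, 4.6), the red capsule covered √(2.5² + 1.0²) ≈ 2.7 units.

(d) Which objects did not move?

the brown capsule and the cyan cube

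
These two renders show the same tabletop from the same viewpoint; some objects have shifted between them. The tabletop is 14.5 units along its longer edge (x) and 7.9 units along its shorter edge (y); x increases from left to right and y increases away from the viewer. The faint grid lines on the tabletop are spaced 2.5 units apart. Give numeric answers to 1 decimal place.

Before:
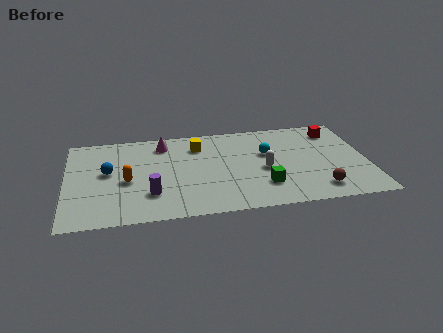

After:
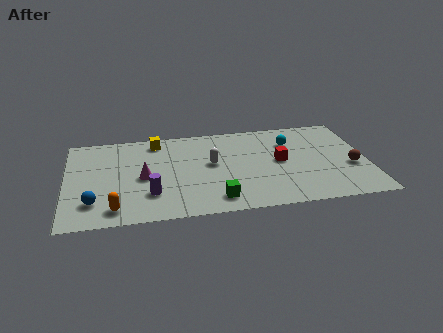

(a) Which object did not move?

the purple cylinder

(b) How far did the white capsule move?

2.7

The white capsule was near (9.5, 3.5) before and (7.0, 4.4) after, so it travelled √(2.5² + 0.9²) ≈ 2.7 units.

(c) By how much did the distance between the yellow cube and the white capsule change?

-0.5

Before: roughly 4.0 units apart; after: 3.5. That's 0.5 units closer together.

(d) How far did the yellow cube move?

2.1

From (6.4, 6.1) to (4.4, 6.8), the yellow cube covered √(2.0² + 0.7²) ≈ 2.1 units.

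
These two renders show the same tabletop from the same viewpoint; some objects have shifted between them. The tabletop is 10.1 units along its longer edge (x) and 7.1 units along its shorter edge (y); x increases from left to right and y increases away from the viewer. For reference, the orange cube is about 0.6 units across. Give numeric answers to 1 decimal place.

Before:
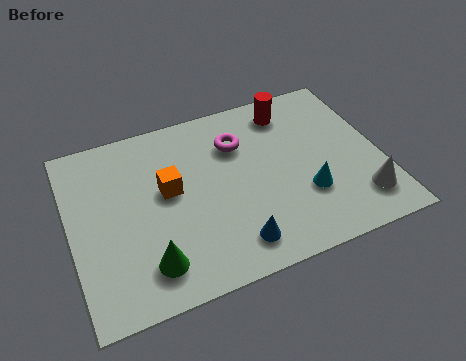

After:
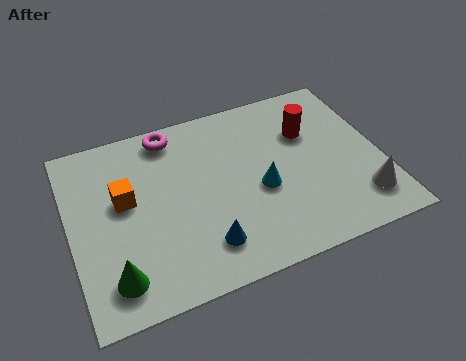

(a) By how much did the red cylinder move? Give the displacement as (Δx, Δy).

(0.5, -1.1)

The red cylinder was at about (7.4, 5.9) and moved to about (7.9, 4.8).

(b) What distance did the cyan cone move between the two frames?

1.6

The cyan cone was near (7.5, 2.3) before and (6.1, 3.0) after, so it travelled √(1.4² + 0.7²) ≈ 1.6 units.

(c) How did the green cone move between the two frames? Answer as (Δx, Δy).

(-1.1, -0.1)

The green cone was at about (2.3, 1.4) and moved to about (1.2, 1.3).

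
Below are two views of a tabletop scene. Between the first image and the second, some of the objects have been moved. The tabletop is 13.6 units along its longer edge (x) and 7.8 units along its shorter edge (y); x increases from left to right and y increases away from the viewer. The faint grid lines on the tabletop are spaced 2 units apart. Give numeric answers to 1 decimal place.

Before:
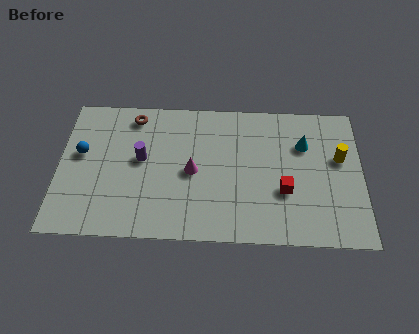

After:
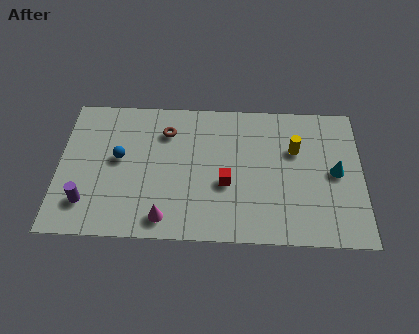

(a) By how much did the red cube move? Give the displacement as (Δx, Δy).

(-2.6, 0.3)

From the two frames, the red cube sits at roughly (10.1, 2.8) before and (7.5, 3.1) after.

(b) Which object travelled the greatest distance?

the purple cylinder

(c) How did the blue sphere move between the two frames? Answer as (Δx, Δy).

(1.7, -0.2)

The blue sphere was at about (1.0, 4.5) and moved to about (2.7, 4.3).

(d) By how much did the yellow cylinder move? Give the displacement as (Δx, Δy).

(-2.0, 0.4)

The yellow cylinder was at about (12.6, 4.7) and moved to about (10.6, 5.1).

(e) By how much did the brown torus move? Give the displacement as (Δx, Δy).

(1.5, -0.8)

The brown torus was at about (3.3, 6.7) and moved to about (4.8, 5.9).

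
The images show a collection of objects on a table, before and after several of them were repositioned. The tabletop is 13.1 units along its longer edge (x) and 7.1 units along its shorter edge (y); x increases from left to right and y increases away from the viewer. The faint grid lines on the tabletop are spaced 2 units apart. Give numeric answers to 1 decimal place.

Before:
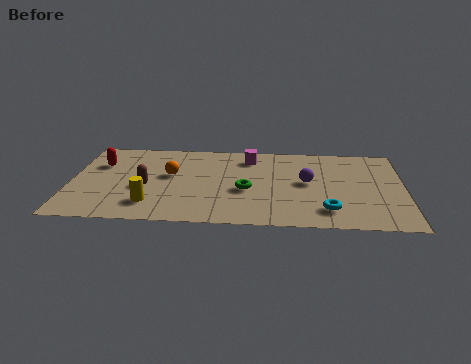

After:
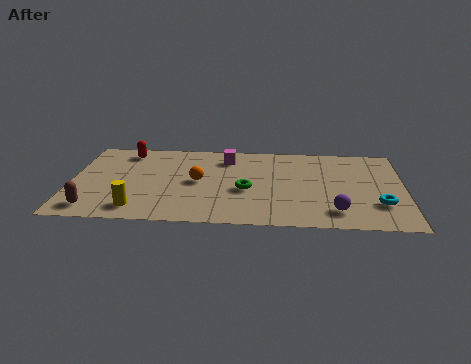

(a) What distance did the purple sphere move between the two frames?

2.6

From (9.3, 3.8) to (10.4, 1.4), the purple sphere covered √(1.1² + 2.4²) ≈ 2.6 units.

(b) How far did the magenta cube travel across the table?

0.9

From (7.0, 5.8) to (6.1, 5.7), the magenta cube covered √(0.9² + 0.1²) ≈ 0.9 units.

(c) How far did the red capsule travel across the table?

1.5

The red capsule was near (1.1, 4.9) before and (2.1, 6.0) after, so it travelled √(1.0² + 1.1²) ≈ 1.5 units.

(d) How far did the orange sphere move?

1.2

From (3.9, 4.1) to (5.0, 3.6), the orange sphere covered √(1.1² + 0.5²) ≈ 1.2 units.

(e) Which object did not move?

the green torus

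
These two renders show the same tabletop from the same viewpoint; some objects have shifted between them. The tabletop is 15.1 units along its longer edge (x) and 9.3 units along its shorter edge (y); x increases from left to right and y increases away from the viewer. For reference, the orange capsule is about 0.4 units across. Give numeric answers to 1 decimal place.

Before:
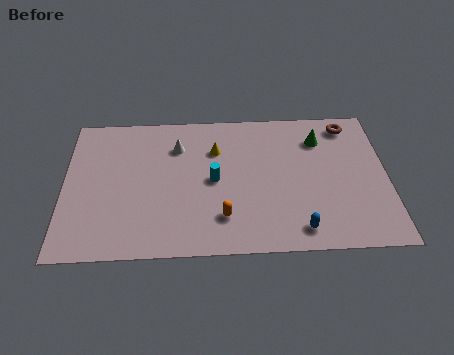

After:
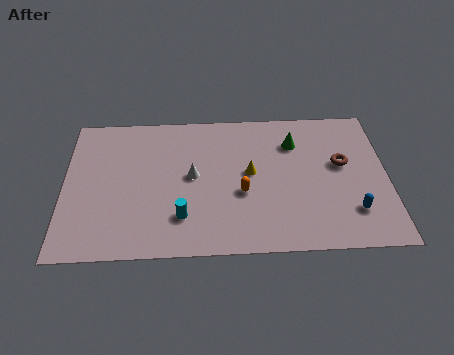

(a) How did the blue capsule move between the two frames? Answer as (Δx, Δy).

(2.5, 1.0)

The blue capsule started near (10.9, 1.3) and ended near (13.4, 2.3).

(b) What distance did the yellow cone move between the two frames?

2.3

The yellow cone moved from about (7.1, 6.6) to (8.7, 5.0), a distance of √(1.6² + 1.6²) ≈ 2.3.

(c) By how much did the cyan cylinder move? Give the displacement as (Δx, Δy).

(-1.5, -2.3)

From the two frames, the cyan cylinder sits at roughly (7.0, 4.6) before and (5.5, 2.3) after.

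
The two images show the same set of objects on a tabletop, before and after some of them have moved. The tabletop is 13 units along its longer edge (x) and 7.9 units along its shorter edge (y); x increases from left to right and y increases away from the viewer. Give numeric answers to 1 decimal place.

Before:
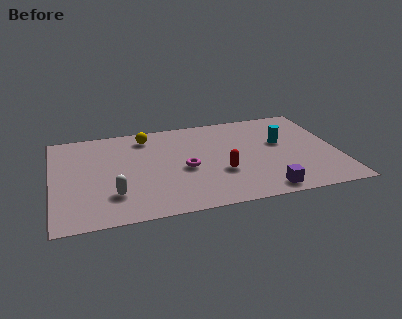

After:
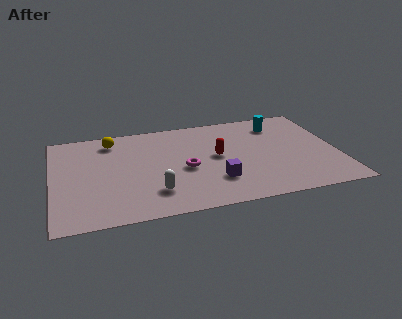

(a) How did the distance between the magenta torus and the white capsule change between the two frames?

-1.4

They were about 3.6 units apart before and 2.2 after — 1.4 units closer together.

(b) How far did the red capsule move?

1.4

The red capsule was near (7.6, 2.8) before and (7.5, 4.2) after, so it travelled √(0.1² + 1.4²) ≈ 1.4 units.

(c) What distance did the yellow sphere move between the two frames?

1.6

The yellow sphere moved from about (4.4, 6.6) to (2.8, 6.6), a distance of √(1.6² + 0.0²) ≈ 1.6.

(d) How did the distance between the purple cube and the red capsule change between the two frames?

-0.6

They were about 2.6 units apart before and 2.0 after — 0.6 units closer together.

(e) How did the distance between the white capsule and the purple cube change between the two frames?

-4.0

They were about 6.8 units apart before and 2.8 after — 4.0 units closer together.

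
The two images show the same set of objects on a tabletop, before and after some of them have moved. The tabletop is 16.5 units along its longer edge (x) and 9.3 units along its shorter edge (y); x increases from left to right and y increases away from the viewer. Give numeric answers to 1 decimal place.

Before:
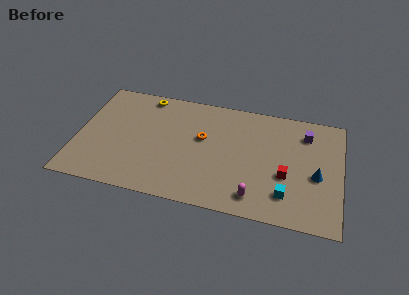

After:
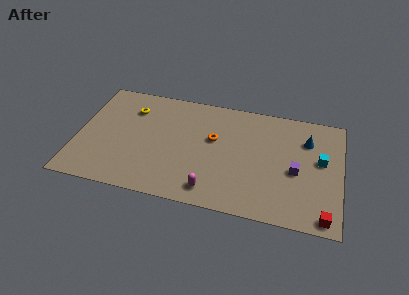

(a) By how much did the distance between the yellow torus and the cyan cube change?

+1.0

The distance was about 11.1 in the first image and 12.1 in the second, so they moved 1.0 units further apart.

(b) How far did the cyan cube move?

3.8

The cyan cube was near (13.2, 2.1) before and (15.2, 5.3) after, so it travelled √(2.0² + 3.2²) ≈ 3.8 units.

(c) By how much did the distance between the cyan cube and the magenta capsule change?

+5.7

Before: roughly 2.0 units apart; after: 7.7. That's 5.7 units further apart.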